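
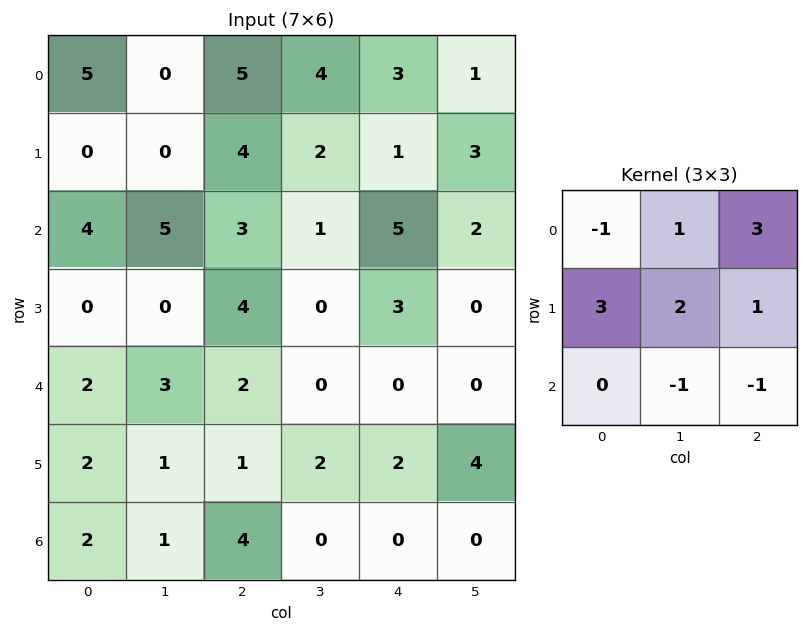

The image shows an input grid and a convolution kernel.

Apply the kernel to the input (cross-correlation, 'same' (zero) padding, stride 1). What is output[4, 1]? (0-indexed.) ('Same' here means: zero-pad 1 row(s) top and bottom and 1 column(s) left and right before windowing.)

The receptive field on the zero-padded input at this output position is [0 0 4 / 2 3 2 / 2 1 1]. Elementwise product with the kernel and sum: 0·-1 + 0·1 + 4·3 + 2·3 + 3·2 + 2·1 + 1·-1 + 1·-1.

24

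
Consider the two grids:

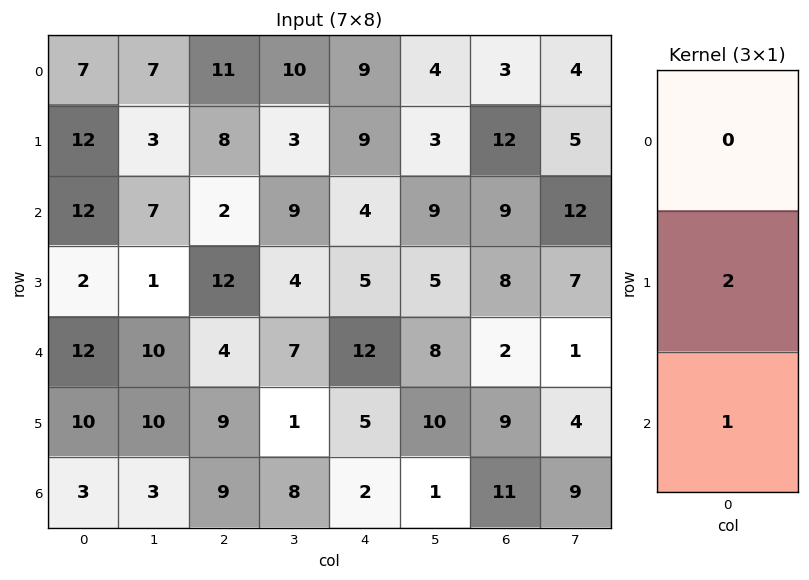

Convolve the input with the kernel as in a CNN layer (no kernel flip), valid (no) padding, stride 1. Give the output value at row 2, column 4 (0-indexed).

The receptive field on the input at this output position is [4 / 5 / 12]. Elementwise product with the kernel and sum: 5·2 + 12·1.

22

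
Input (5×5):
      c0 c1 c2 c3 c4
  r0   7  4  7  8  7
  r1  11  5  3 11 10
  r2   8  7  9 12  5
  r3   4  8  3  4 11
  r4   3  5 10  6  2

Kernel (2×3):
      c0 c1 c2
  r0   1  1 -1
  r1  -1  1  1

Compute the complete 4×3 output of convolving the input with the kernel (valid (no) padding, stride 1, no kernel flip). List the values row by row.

Output[0,0]: The receptive field on the input at this output position is [7 4 7 / 11 5 3]. Elementwise product with the kernel and sum: 7·1 + 4·1 + 7·-1 + 11·-1 + 5·1 + 3·1.
Output[0,1]: The receptive field on the input at this output position is [4 7 8 / 5 3 11]. Elementwise product with the kernel and sum: 4·1 + 7·1 + 8·-1 + 5·-1 + 3·1 + 11·1.

1 12 26
21 11 12
13 3 28
21 18 -6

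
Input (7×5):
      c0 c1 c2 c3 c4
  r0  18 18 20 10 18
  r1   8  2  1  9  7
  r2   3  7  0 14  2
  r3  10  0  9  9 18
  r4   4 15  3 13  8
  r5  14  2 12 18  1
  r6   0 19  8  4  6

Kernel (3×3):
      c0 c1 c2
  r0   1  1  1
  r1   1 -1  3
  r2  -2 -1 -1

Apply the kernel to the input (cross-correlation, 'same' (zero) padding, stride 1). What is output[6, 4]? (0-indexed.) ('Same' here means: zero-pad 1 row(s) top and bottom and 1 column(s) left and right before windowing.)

17

The receptive field on the zero-padded input at this output position is [18 1 0 / 4 6 0 / 0 0 0]. Elementwise product with the kernel and sum: 18·1 + 1·1 + 0·1 + 4·1 + 6·-1 + 0·3 + 0·-2 + 0·-1 + 0·-1.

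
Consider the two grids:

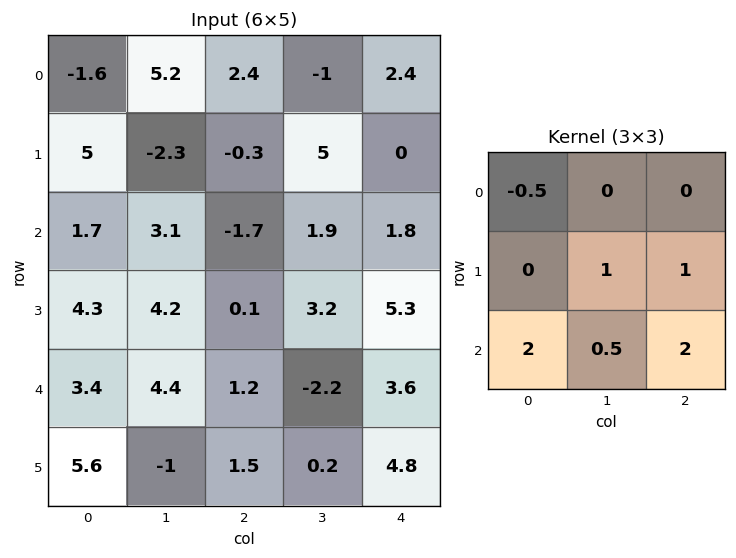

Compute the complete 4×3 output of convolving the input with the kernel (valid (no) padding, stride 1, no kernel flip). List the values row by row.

Output[0,0]: The receptive field on the input at this output position is [-1.6 5.2 2.4 / 5 -2.3 -0.3 / 1.7 3.1 -1.7]. Elementwise product with the kernel and sum: -1.6·-0.5 + -2.3·1 + -0.3·1 + 1.7·2 + 3.1·0.5 + -1.7·2.
Output[0,1]: The receptive field on the input at this output position is [5.2 2.4 -1 / -2.3 -0.3 5 / 3.1 -1.7 1.9]. Elementwise product with the kernel and sum: 5.2·-0.5 + -0.3·1 + 5·1 + 3.1·2 + -1.7·0.5 + 1.9·2.

-0.25 11.25 4.95
9.8 16.2 16.25
14.85 6.75 17.85
17.15 -3.95 14.05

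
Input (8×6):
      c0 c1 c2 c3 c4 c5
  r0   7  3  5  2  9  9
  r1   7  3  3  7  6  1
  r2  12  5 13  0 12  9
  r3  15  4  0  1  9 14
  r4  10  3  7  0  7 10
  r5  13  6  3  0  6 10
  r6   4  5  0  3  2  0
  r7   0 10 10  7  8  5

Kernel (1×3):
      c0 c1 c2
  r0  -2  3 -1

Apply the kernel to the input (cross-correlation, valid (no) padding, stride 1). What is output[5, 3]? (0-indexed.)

8

The receptive field on the input at this output position is [0 6 10]. Elementwise product with the kernel and sum: 0·-2 + 6·3 + 10·-1.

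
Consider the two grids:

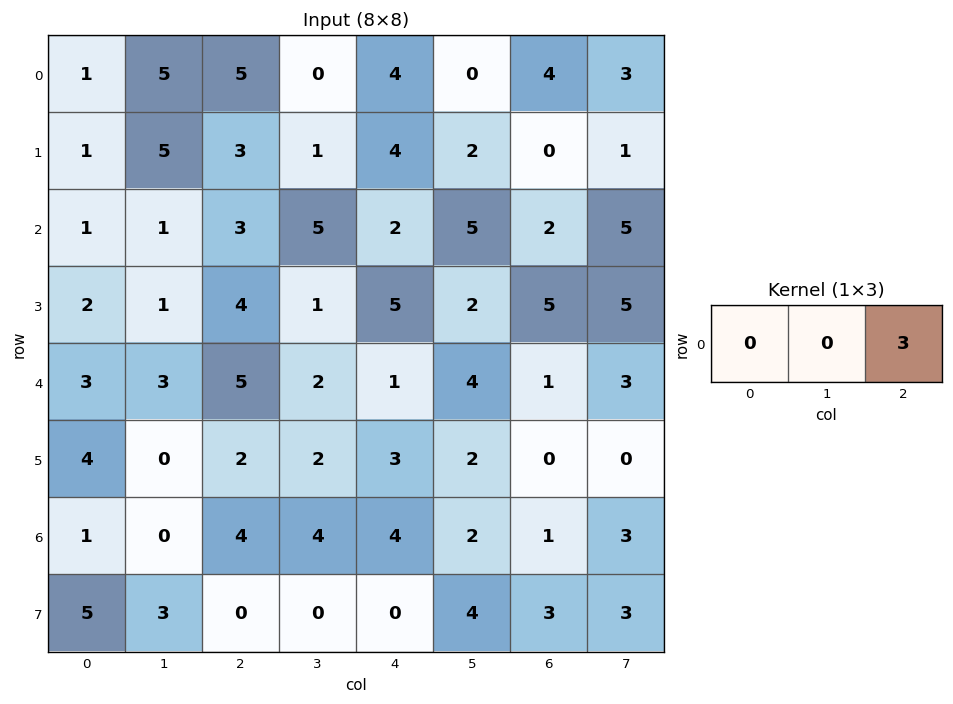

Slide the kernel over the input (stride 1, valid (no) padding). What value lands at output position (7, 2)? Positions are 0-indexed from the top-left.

0

The receptive field on the input at this output position is [0 0 0]. Elementwise product with the kernel and sum: 0·3.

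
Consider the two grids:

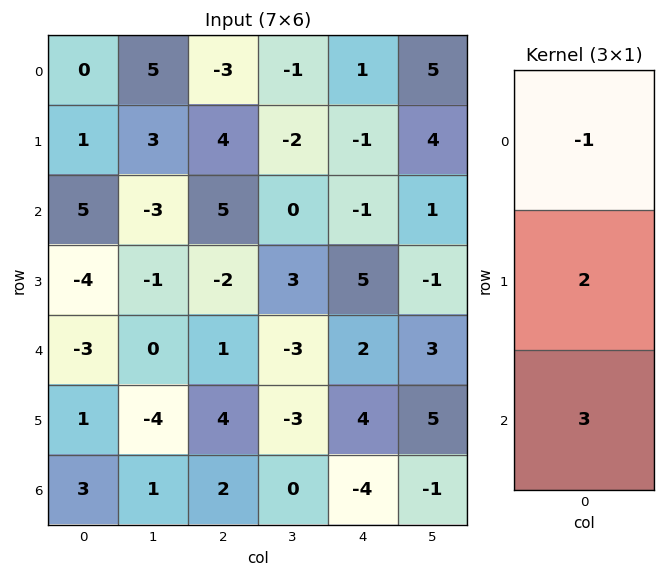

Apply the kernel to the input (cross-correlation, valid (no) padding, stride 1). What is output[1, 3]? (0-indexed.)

The receptive field on the input at this output position is [-2 / 0 / 3]. Elementwise product with the kernel and sum: -2·-1 + 0·2 + 3·3.

11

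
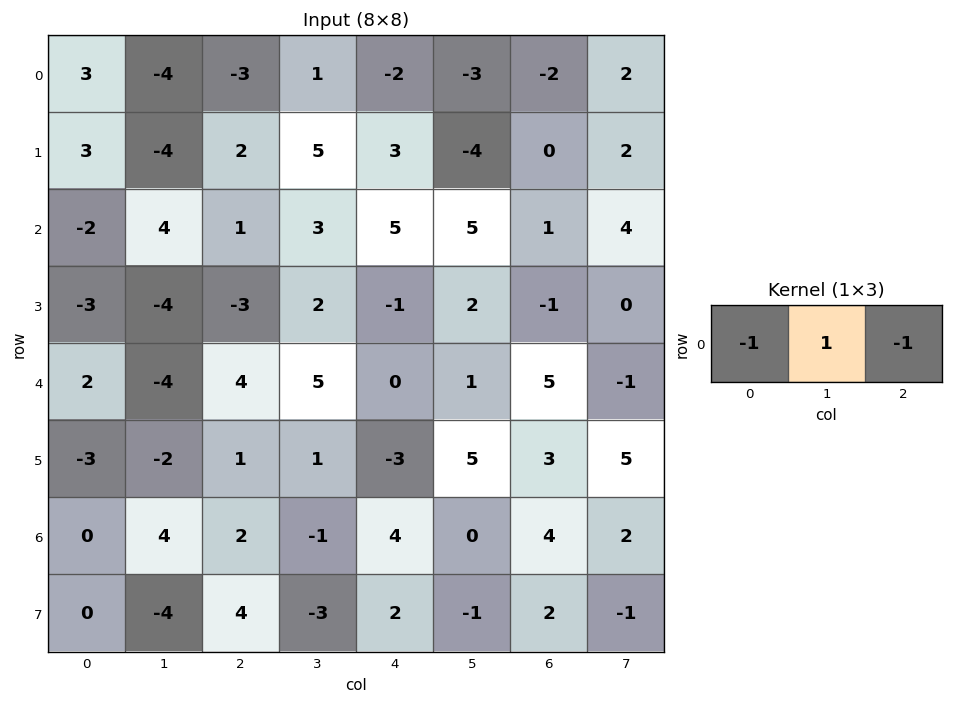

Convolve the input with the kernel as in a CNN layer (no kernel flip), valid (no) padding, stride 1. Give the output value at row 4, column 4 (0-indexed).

The receptive field on the input at this output position is [0 1 5]. Elementwise product with the kernel and sum: 0·-1 + 1·1 + 5·-1.

-4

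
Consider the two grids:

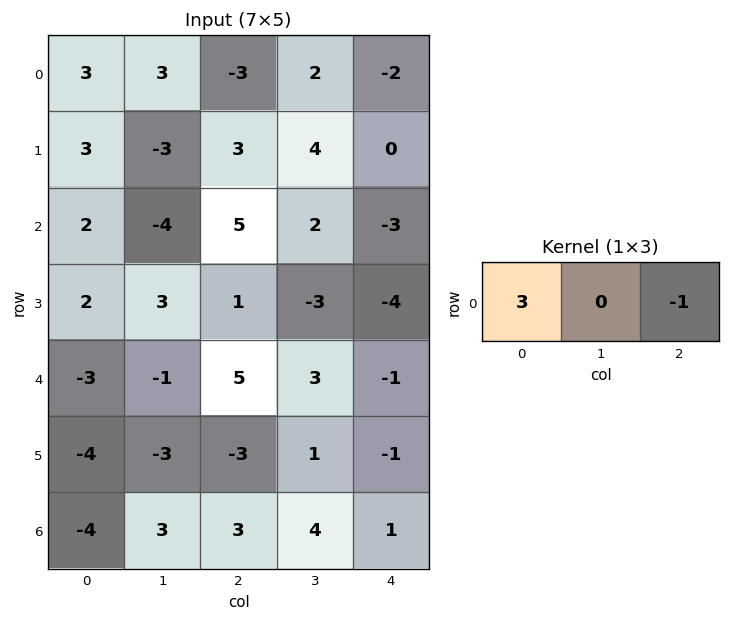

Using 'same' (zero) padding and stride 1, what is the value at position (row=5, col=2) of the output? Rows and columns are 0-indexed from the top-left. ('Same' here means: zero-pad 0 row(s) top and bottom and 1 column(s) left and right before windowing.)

The receptive field on the zero-padded input at this output position is [-3 -3 1]. Elementwise product with the kernel and sum: -3·3 + 1·-1.

-10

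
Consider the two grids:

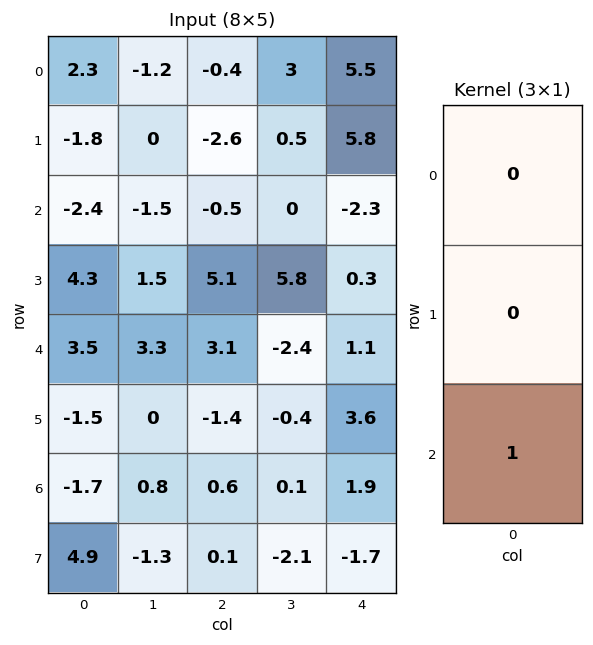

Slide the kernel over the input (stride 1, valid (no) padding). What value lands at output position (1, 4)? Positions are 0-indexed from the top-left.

0.3

The receptive field on the input at this output position is [5.8 / -2.3 / 0.3]. Elementwise product with the kernel and sum: 0.3·1.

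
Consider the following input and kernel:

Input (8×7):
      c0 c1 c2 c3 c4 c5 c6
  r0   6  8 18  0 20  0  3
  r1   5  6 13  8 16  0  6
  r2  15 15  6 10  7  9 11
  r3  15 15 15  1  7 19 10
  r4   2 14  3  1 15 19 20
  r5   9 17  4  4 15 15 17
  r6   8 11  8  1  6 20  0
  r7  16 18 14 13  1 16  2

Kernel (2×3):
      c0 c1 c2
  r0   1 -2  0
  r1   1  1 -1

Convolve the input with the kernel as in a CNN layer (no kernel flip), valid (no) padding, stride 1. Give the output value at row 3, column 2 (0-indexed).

2

The receptive field on the input at this output position is [15 1 7 / 3 1 15]. Elementwise product with the kernel and sum: 15·1 + 1·-2 + 3·1 + 1·1 + 15·-1.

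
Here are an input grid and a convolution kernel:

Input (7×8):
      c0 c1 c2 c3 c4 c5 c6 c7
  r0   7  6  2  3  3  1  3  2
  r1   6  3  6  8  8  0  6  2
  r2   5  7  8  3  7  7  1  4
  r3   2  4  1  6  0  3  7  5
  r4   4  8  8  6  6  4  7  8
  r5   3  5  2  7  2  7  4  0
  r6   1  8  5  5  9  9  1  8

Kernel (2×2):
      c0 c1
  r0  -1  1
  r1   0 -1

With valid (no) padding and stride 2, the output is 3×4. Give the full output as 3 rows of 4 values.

-4 -7 -2 -3
-2 -11 -3 -2
-1 -9 -9 1

Output[0,0]: The receptive field on the input at this output position is [7 6 / 6 3]. Elementwise product with the kernel and sum: 7·-1 + 6·1 + 3·-1.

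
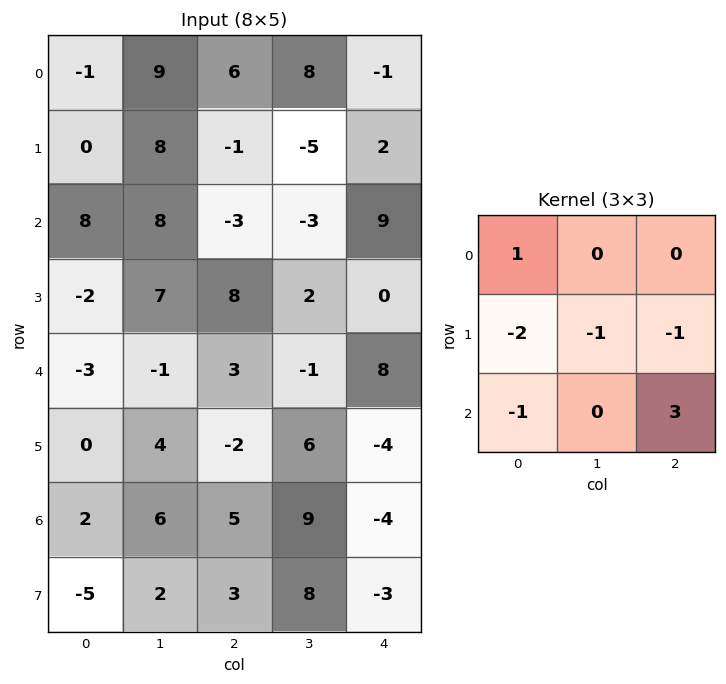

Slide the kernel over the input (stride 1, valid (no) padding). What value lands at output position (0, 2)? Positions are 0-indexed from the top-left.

41

The receptive field on the input at this output position is [6 8 -1 / -1 -5 2 / -3 -3 9]. Elementwise product with the kernel and sum: 6·1 + -1·-2 + -5·-1 + 2·-1 + -3·-1 + 9·3.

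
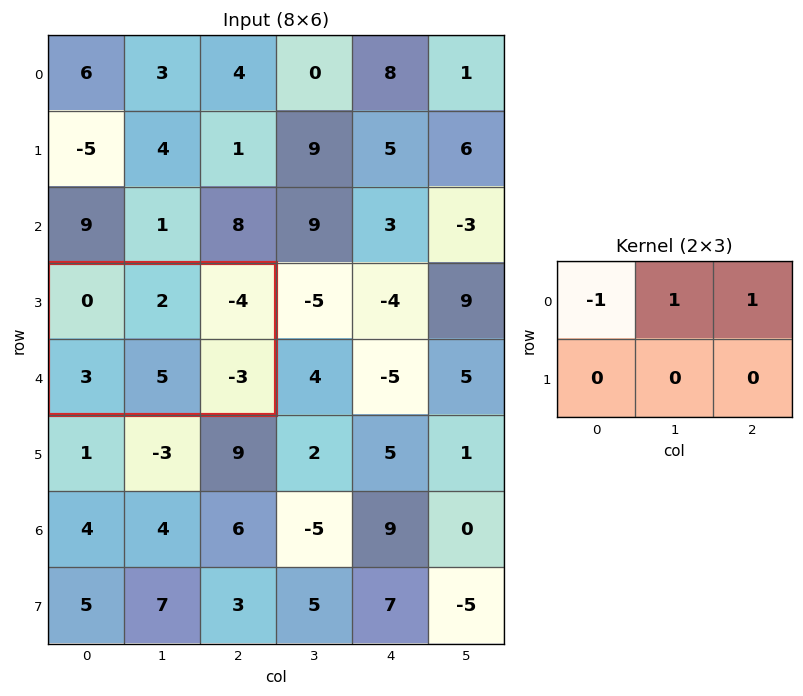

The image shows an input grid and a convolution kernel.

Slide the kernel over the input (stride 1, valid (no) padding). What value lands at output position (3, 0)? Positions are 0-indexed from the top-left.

The receptive field on the input at this output position is [0 2 -4 / 3 5 -3]. Elementwise product with the kernel and sum: 0·-1 + 2·1 + -4·1.

-2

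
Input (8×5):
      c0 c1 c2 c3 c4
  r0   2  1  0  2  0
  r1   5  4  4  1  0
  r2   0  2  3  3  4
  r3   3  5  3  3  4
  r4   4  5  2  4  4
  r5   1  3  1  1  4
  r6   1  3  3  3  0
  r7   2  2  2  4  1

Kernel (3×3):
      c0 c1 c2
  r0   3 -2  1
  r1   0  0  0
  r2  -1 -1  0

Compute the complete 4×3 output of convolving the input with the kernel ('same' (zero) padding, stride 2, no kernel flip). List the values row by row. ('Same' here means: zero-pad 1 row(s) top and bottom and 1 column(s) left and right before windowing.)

Output[0,0]: The receptive field on the zero-padded input at this output position is [0 0 0 / 0 2 1 / 0 5 4]. Elementwise product with the kernel and sum: 0·3 + 0·-2 + 0·1 + 0·-1 + 5·-1.
Output[0,1]: The receptive field on the zero-padded input at this output position is [0 0 0 / 1 0 2 / 4 4 1]. Elementwise product with the kernel and sum: 0·3 + 0·-2 + 0·1 + 4·-1 + 4·-1.

-5 -8 -1
-9 -3 -4
-2 8 -4
-1 4 -10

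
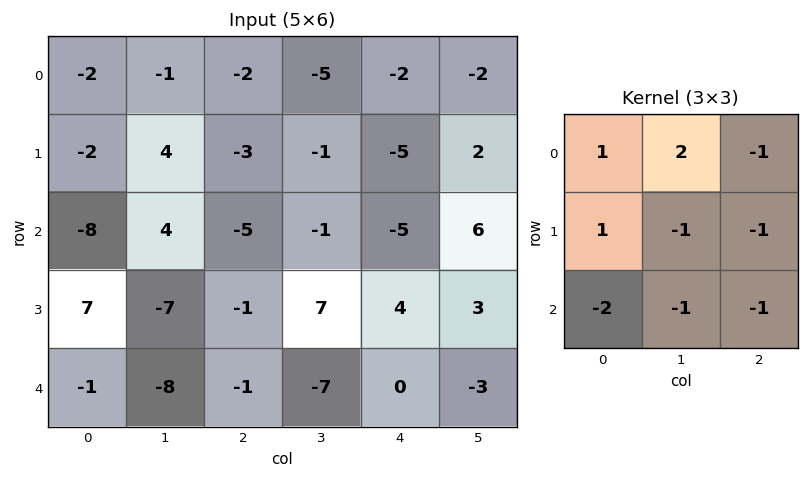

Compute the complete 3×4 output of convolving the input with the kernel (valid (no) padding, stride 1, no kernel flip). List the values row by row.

Output[0,0]: The receptive field on the input at this output position is [-2 -1 -2 / -2 4 -3 / -8 4 -5]. Elementwise product with the kernel and sum: -2·1 + -1·2 + -2·-1 + -2·1 + 4·-1 + -3·-1 + -8·-2 + 4·-1 + -5·-1.

12 6 9 -4
-4 17 -8 -36
31 6 -5 0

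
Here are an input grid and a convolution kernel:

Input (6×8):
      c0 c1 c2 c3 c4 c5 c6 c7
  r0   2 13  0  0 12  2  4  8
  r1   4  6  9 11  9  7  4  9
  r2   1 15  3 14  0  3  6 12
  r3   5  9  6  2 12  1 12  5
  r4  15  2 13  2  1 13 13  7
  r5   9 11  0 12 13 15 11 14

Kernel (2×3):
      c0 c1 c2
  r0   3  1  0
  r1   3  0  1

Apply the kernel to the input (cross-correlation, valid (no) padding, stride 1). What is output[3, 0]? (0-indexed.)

82

The receptive field on the input at this output position is [5 9 6 / 15 2 13]. Elementwise product with the kernel and sum: 5·3 + 9·1 + 15·3 + 13·1.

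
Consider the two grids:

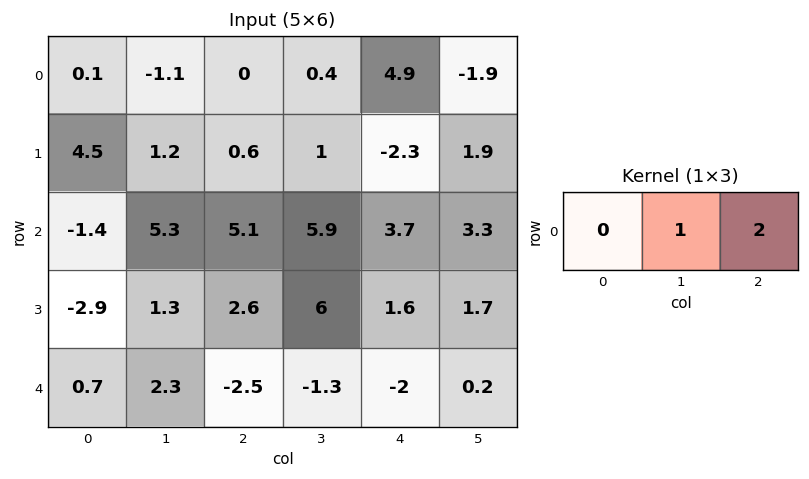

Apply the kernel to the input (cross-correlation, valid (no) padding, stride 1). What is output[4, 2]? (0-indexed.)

-5.3

The receptive field on the input at this output position is [-2.5 -1.3 -2]. Elementwise product with the kernel and sum: -1.3·1 + -2·2.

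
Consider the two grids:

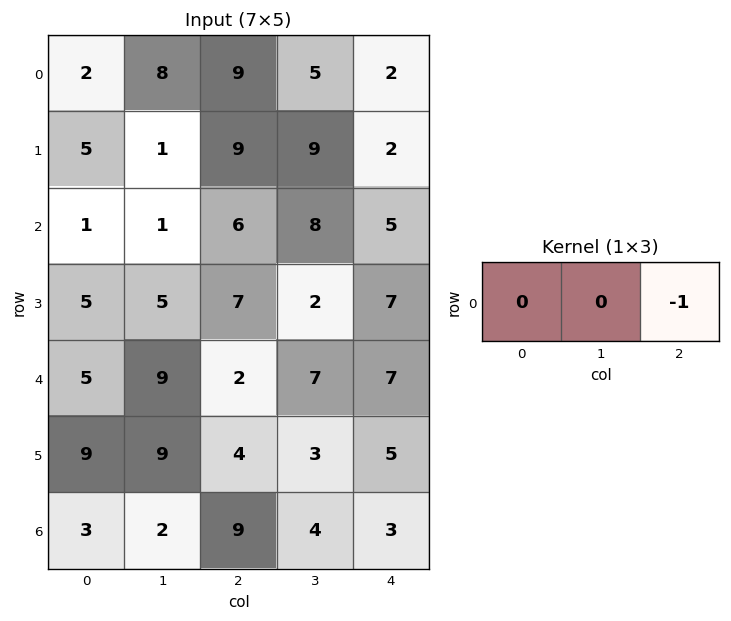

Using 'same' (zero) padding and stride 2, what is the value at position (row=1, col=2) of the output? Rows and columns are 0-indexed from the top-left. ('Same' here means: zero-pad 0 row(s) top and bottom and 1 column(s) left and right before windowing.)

The receptive field on the zero-padded input at this output position is [8 5 0]. Elementwise product with the kernel and sum: 0·-1.

0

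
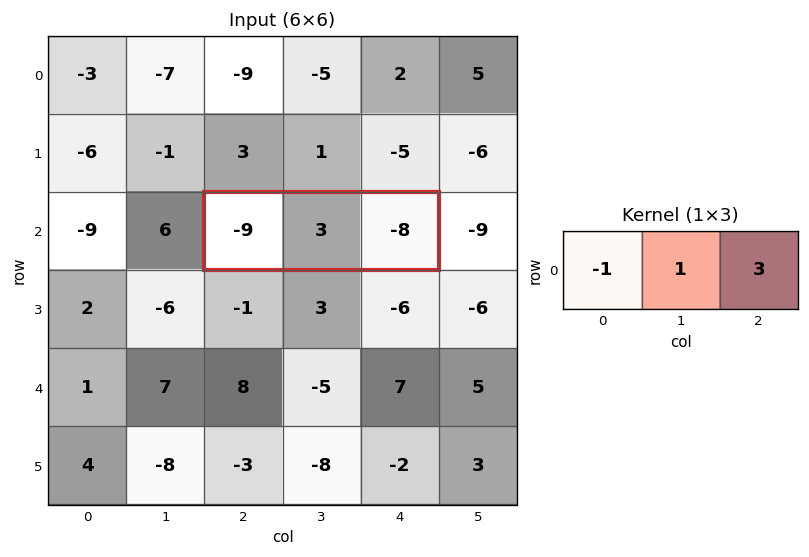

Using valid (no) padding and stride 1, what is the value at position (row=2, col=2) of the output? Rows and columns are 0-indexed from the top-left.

-12

The receptive field on the input at this output position is [-9 3 -8]. Elementwise product with the kernel and sum: -9·-1 + 3·1 + -8·3.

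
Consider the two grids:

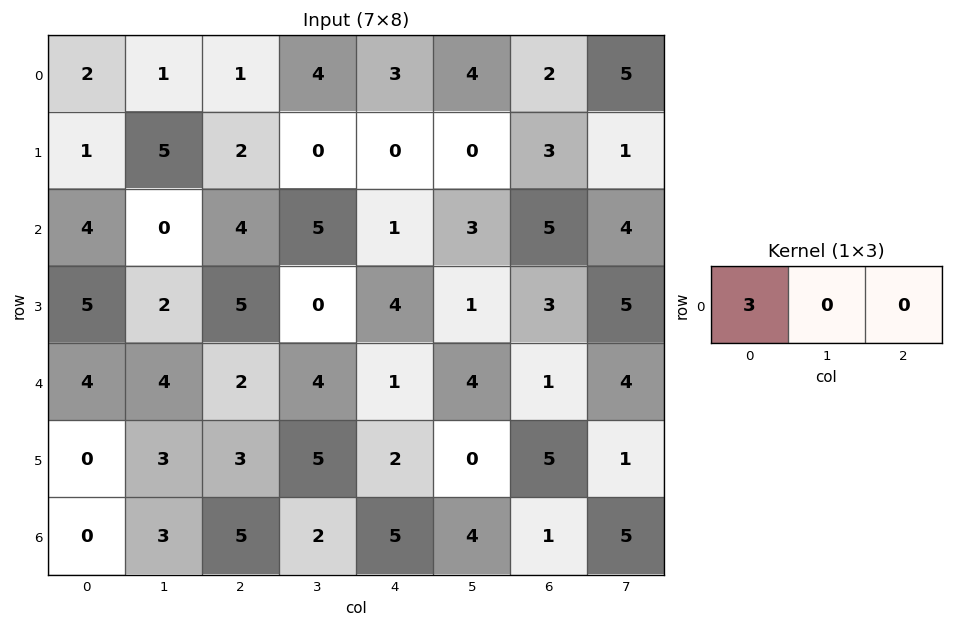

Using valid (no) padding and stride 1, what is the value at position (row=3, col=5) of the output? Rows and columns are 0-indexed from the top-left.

The receptive field on the input at this output position is [1 3 5]. Elementwise product with the kernel and sum: 1·3.

3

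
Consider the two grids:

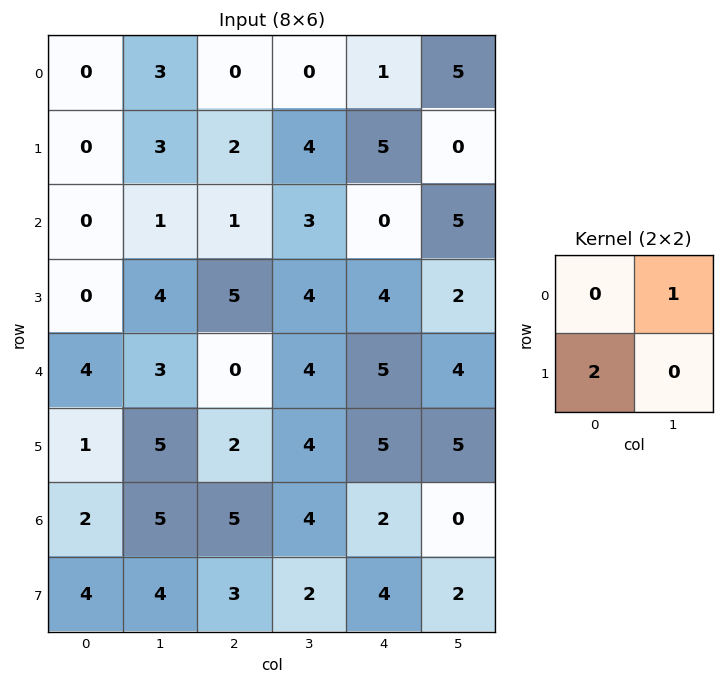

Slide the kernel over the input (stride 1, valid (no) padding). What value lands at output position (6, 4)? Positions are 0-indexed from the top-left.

The receptive field on the input at this output position is [2 0 / 4 2]. Elementwise product with the kernel and sum: 0·1 + 4·2.

8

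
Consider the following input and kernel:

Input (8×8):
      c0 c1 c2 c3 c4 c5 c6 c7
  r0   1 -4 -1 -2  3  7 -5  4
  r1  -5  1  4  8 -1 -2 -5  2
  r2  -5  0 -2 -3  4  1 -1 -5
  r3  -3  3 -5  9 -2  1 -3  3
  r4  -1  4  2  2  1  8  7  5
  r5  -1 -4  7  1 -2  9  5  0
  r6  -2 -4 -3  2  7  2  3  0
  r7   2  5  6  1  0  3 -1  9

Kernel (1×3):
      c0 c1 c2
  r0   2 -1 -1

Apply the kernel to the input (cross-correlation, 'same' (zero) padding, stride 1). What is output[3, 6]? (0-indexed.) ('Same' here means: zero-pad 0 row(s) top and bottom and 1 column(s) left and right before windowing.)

2

The receptive field on the zero-padded input at this output position is [1 -3 3]. Elementwise product with the kernel and sum: 1·2 + -3·-1 + 3·-1.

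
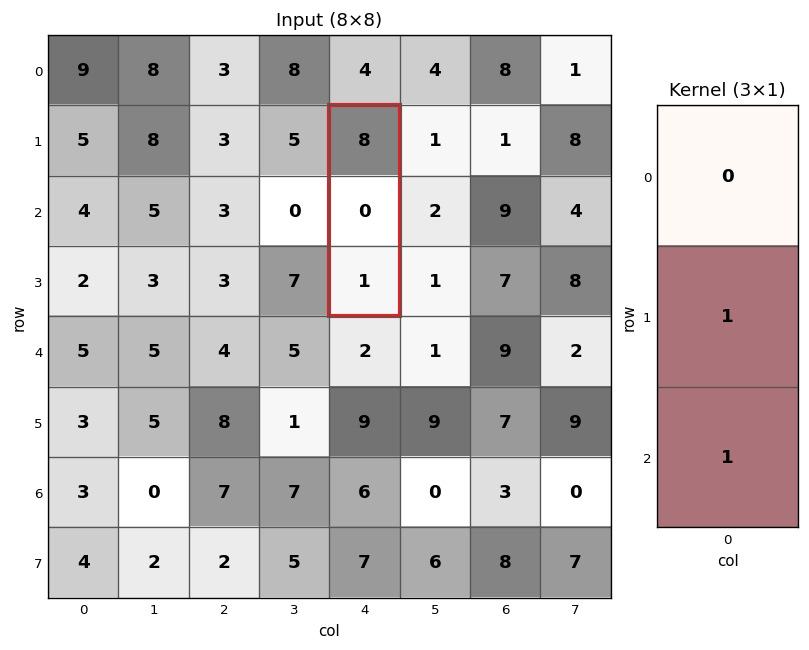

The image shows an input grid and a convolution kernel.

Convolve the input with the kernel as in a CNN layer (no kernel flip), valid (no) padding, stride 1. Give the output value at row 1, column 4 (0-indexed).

The receptive field on the input at this output position is [8 / 0 / 1]. Elementwise product with the kernel and sum: 0·1 + 1·1.

1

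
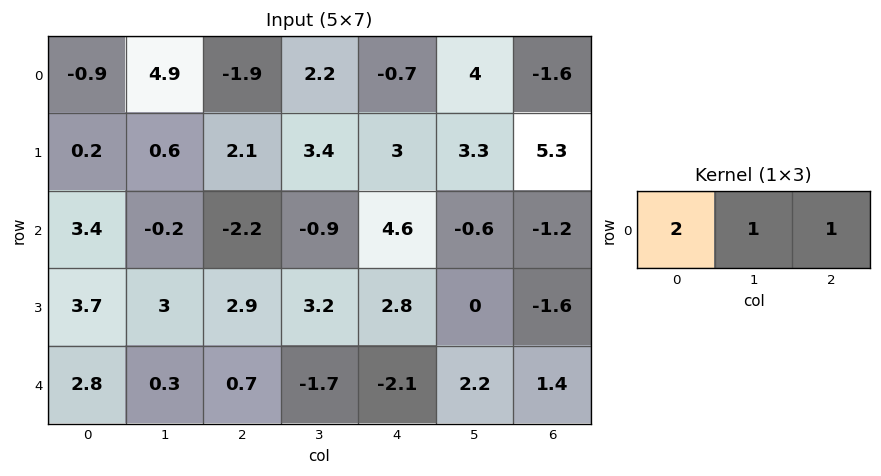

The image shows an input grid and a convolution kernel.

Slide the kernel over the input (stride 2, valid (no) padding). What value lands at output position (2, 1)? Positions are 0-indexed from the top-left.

The receptive field on the input at this output position is [0.7 -1.7 -2.1]. Elementwise product with the kernel and sum: 0.7·2 + -1.7·1 + -2.1·1.

-2.4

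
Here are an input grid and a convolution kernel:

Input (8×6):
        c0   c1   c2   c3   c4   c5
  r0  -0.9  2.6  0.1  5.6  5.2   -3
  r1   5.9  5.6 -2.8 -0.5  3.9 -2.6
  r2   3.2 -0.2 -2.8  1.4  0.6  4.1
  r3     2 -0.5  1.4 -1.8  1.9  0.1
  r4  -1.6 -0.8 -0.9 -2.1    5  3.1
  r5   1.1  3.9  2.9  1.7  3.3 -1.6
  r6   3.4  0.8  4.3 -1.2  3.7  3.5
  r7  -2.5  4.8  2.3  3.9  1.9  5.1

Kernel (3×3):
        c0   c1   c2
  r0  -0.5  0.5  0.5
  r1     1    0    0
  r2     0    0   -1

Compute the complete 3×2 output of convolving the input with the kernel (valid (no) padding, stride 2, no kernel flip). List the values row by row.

Output[0,0]: The receptive field on the input at this output position is [-0.9 2.6 0.1 / 5.9 5.6 -2.8 / 3.2 -0.2 -2.8]. Elementwise product with the kernel and sum: -0.9·-0.5 + 2.6·0.5 + 0.1·0.5 + 5.9·1 + -2.8·-1.
Output[0,1]: The receptive field on the input at this output position is [0.1 5.6 5.2 / -2.8 -0.5 3.9 / -2.8 1.4 0.6]. Elementwise product with the kernel and sum: 0.1·-0.5 + 5.6·0.5 + 5.2·0.5 + -2.8·1 + 0.6·-1.

10.5 1.95
-0.2 -1.2
-3.25 1.1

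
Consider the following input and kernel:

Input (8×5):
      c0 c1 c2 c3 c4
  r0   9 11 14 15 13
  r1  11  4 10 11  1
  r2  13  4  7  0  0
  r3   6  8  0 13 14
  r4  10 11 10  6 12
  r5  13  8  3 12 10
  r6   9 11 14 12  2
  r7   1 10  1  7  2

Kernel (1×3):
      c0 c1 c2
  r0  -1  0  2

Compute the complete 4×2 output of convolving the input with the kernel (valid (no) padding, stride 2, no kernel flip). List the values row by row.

19 12
1 -7
10 14
19 -10

Output[0,0]: The receptive field on the input at this output position is [9 11 14]. Elementwise product with the kernel and sum: 9·-1 + 14·2.
Output[0,1]: The receptive field on the input at this output position is [14 15 13]. Elementwise product with the kernel and sum: 14·-1 + 13·2.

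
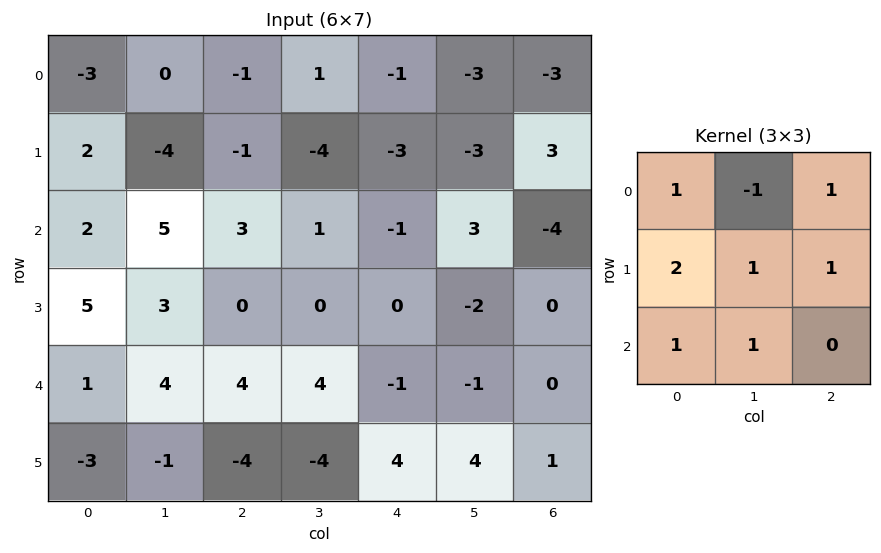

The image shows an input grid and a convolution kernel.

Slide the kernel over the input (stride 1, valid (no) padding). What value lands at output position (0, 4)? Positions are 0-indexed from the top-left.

The receptive field on the input at this output position is [-1 -3 -3 / -3 -3 3 / -1 3 -4]. Elementwise product with the kernel and sum: -1·1 + -3·-1 + -3·1 + -3·2 + -3·1 + 3·1 + -1·1 + 3·1.

-5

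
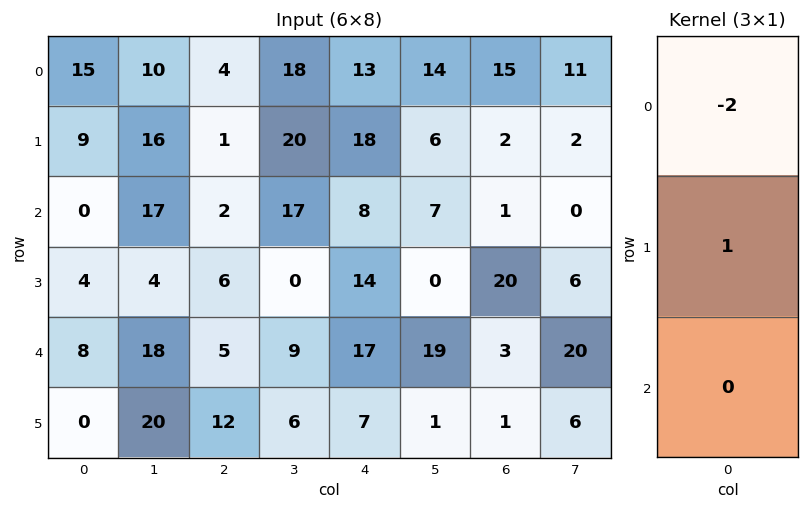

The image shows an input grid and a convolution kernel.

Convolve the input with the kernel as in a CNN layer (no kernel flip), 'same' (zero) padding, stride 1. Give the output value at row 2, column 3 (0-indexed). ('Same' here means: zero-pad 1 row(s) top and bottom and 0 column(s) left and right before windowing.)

-23

The receptive field on the zero-padded input at this output position is [20 / 17 / 0]. Elementwise product with the kernel and sum: 20·-2 + 17·1.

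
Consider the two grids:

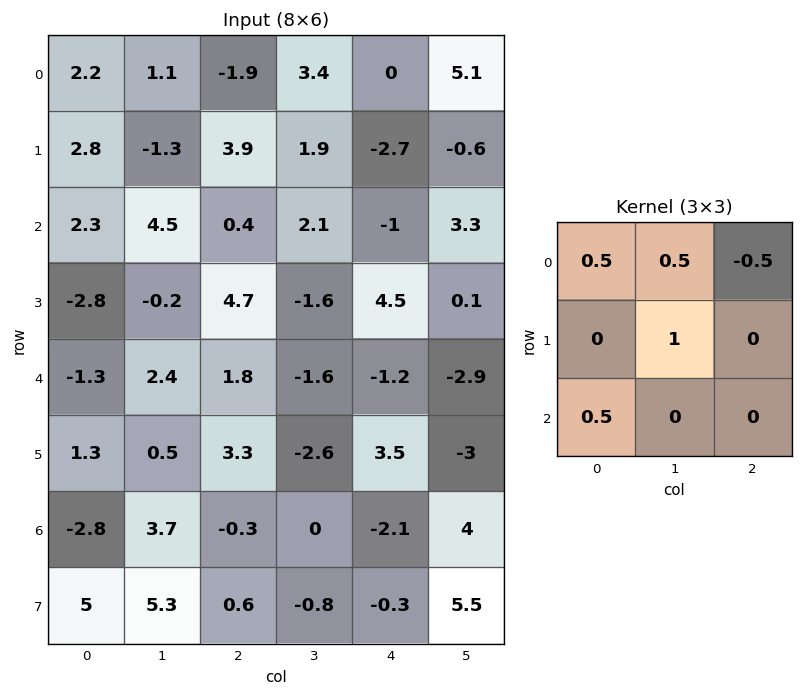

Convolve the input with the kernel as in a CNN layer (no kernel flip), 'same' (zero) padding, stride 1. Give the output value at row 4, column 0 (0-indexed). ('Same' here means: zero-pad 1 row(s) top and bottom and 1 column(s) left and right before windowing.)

The receptive field on the zero-padded input at this output position is [0 -2.8 -0.2 / 0 -1.3 2.4 / 0 1.3 0.5]. Elementwise product with the kernel and sum: 0·0.5 + -2.8·0.5 + -0.2·-0.5 + -1.3·1 + 0·0.5.

-2.6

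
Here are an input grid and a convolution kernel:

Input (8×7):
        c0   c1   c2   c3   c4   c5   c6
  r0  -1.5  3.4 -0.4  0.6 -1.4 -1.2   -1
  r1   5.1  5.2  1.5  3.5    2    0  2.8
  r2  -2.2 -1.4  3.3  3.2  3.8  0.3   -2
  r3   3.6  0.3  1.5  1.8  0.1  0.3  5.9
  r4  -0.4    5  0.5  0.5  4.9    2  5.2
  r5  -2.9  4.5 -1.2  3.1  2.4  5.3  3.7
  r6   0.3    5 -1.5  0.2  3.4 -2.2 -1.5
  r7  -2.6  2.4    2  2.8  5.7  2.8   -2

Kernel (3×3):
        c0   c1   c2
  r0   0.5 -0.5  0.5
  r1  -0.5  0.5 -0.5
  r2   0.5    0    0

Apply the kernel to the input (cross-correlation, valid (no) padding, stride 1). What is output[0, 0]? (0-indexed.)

The receptive field on the input at this output position is [-1.5 3.4 -0.4 / 5.1 5.2 1.5 / -2.2 -1.4 3.3]. Elementwise product with the kernel and sum: -1.5·0.5 + 3.4·-0.5 + -0.4·0.5 + 5.1·-0.5 + 5.2·0.5 + 1.5·-0.5 + -2.2·0.5.

-4.45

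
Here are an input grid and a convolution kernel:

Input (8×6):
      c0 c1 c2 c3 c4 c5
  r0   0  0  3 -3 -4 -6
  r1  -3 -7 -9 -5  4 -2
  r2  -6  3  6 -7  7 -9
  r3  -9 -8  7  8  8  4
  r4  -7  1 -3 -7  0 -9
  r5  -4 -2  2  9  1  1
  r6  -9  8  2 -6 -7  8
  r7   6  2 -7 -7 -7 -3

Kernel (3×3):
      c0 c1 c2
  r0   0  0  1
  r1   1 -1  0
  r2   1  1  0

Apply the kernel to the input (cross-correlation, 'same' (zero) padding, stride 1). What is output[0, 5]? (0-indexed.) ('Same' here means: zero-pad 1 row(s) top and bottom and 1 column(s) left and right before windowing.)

4

The receptive field on the zero-padded input at this output position is [0 0 0 / -4 -6 0 / 4 -2 0]. Elementwise product with the kernel and sum: 0·1 + -4·1 + -6·-1 + 4·1 + -2·1.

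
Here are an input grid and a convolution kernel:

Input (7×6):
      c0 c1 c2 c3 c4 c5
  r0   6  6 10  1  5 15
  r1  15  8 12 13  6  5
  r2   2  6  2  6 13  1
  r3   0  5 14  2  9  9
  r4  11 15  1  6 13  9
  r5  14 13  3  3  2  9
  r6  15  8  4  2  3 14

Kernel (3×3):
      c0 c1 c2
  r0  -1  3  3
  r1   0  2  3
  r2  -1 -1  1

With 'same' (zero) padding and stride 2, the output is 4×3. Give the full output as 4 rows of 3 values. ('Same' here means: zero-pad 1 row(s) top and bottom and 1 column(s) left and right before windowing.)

Output[0,0]: The receptive field on the zero-padded input at this output position is [0 0 0 / 0 6 6 / 0 15 8]. Elementwise product with the kernel and sum: 0·-1 + 0·3 + 0·3 + 6·2 + 6·3 + 0·-1 + 15·-1 + 8·1.

23 16 41
96 72 47
81 50 109
135 19 78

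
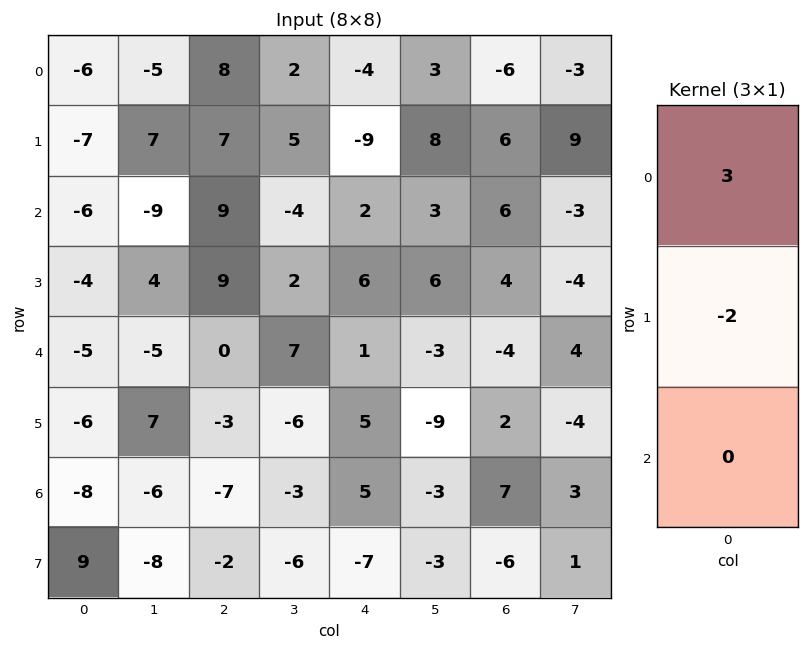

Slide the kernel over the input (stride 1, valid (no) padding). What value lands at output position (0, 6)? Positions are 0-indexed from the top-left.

The receptive field on the input at this output position is [-6 / 6 / 6]. Elementwise product with the kernel and sum: -6·3 + 6·-2.

-30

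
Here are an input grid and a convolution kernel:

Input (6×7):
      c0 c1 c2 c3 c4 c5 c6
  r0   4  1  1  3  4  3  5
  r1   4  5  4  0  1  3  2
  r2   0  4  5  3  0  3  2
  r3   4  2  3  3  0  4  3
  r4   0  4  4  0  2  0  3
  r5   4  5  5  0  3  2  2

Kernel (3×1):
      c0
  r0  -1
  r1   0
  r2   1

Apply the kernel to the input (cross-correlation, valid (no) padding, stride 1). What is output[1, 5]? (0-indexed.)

1

The receptive field on the input at this output position is [3 / 3 / 4]. Elementwise product with the kernel and sum: 3·-1 + 4·1.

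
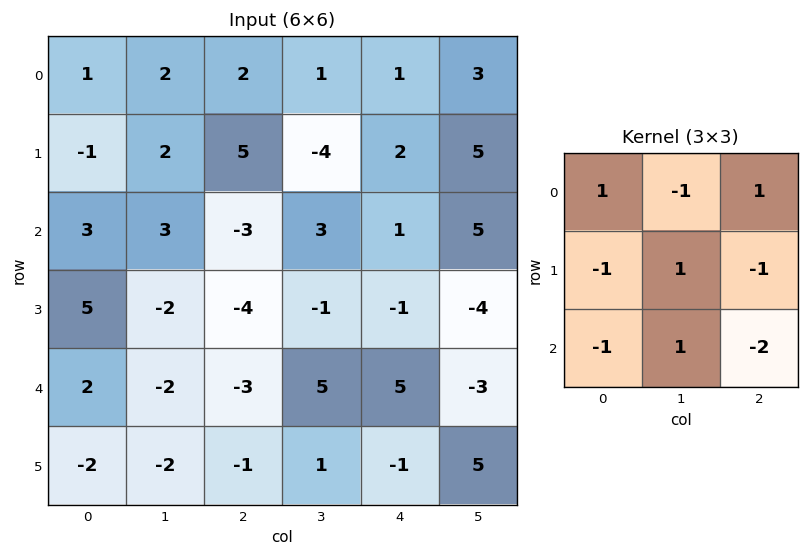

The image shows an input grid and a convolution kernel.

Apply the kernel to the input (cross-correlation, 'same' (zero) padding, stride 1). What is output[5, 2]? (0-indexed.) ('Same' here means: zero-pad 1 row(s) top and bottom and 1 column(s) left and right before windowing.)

6

The receptive field on the zero-padded input at this output position is [-2 -3 5 / -2 -1 1 / 0 0 0]. Elementwise product with the kernel and sum: -2·1 + -3·-1 + 5·1 + -2·-1 + -1·1 + 1·-1 + 0·-1 + 0·1 + 0·-2.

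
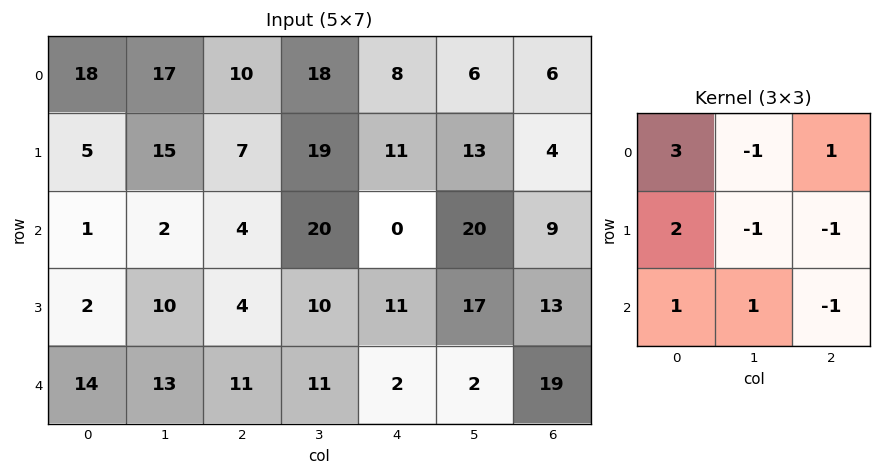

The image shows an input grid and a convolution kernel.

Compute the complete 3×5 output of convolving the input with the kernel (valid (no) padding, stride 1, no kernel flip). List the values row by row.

34 49 28 66 40
11 41 4 83 10
11 41 -1 83 -34

Output[0,0]: The receptive field on the input at this output position is [18 17 10 / 5 15 7 / 1 2 4]. Elementwise product with the kernel and sum: 18·3 + 17·-1 + 10·1 + 5·2 + 15·-1 + 7·-1 + 1·1 + 2·1 + 4·-1.
Output[0,1]: The receptive field on the input at this output position is [17 10 18 / 15 7 19 / 2 4 20]. Elementwise product with the kernel and sum: 17·3 + 10·-1 + 18·1 + 15·2 + 7·-1 + 19·-1 + 2·1 + 4·1 + 20·-1.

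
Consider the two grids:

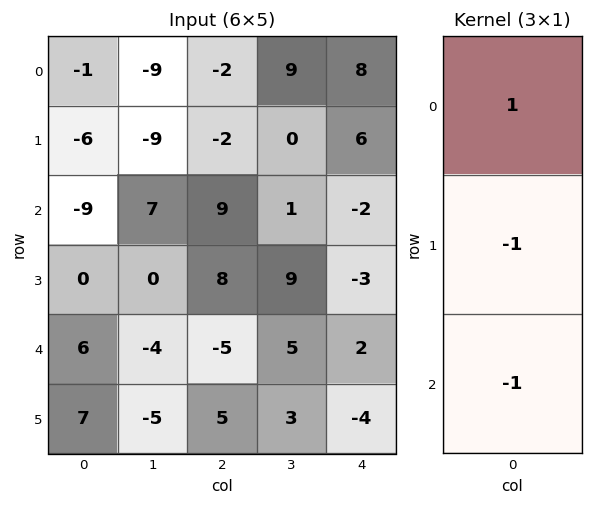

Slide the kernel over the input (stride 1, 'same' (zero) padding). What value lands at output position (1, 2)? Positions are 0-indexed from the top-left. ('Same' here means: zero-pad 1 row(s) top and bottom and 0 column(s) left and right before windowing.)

The receptive field on the zero-padded input at this output position is [-2 / -2 / 9]. Elementwise product with the kernel and sum: -2·1 + -2·-1 + 9·-1.

-9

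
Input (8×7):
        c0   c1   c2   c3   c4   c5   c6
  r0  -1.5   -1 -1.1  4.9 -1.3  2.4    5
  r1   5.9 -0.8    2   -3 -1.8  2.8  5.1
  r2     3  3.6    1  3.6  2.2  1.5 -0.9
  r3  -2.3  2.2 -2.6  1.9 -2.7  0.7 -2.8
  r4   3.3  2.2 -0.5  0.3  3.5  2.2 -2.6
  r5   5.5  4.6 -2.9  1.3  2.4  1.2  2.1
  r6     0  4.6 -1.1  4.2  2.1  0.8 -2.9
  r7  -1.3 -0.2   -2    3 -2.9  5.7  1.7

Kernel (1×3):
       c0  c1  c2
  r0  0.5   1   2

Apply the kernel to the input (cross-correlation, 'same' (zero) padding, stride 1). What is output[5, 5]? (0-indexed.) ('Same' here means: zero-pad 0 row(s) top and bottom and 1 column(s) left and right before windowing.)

6.6

The receptive field on the zero-padded input at this output position is [2.4 1.2 2.1]. Elementwise product with the kernel and sum: 2.4·0.5 + 1.2·1 + 2.1·2.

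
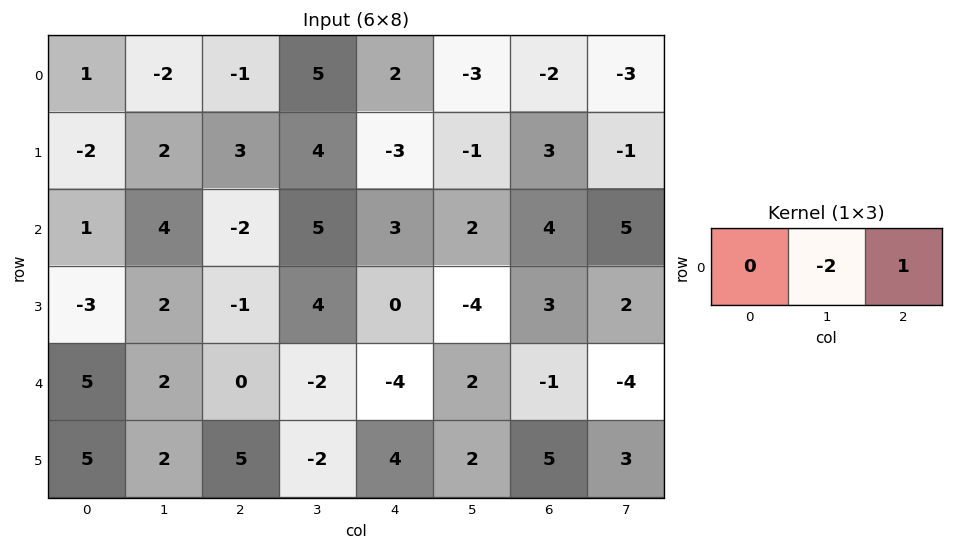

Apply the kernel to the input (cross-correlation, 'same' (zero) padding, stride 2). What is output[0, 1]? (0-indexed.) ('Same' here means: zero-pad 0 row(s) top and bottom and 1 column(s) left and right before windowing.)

7

The receptive field on the zero-padded input at this output position is [-2 -1 5]. Elementwise product with the kernel and sum: -1·-2 + 5·1.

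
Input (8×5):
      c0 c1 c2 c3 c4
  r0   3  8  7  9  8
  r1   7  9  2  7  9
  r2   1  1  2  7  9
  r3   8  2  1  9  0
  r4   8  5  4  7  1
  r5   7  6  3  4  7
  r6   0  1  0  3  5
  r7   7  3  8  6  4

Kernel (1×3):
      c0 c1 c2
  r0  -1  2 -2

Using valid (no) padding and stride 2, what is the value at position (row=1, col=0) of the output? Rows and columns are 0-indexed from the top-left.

The receptive field on the input at this output position is [1 1 2]. Elementwise product with the kernel and sum: 1·-1 + 1·2 + 2·-2.

-3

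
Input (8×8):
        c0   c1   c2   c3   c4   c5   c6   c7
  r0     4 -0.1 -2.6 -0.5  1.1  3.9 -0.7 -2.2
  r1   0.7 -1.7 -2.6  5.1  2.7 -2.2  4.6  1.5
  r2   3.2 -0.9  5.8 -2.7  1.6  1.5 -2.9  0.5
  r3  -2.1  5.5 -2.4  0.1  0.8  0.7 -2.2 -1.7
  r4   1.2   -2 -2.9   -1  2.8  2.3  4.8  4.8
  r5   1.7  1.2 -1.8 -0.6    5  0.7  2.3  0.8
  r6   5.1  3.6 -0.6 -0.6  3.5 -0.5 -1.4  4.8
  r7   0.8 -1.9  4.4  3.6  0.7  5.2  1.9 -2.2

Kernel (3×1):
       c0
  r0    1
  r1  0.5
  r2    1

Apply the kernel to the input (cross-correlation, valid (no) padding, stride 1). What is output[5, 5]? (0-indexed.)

5.65

The receptive field on the input at this output position is [0.7 / -0.5 / 5.2]. Elementwise product with the kernel and sum: 0.7·1 + -0.5·0.5 + 5.2·1.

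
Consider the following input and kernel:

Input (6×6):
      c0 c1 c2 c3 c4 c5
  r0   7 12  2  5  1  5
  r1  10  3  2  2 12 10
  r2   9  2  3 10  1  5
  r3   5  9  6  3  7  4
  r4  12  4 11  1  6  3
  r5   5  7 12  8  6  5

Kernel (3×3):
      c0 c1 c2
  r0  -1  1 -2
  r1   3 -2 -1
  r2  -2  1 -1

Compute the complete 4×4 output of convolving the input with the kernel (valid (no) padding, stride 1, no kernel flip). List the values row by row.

4 -28 -6 -66
2 -30 -52 10
-53 -5 -17 -27
-6 -30 -14 -31

Output[0,0]: The receptive field on the input at this output position is [7 12 2 / 10 3 2 / 9 2 3]. Elementwise product with the kernel and sum: 7·-1 + 12·1 + 2·-2 + 10·3 + 3·-2 + 2·-1 + 9·-2 + 2·1 + 3·-1.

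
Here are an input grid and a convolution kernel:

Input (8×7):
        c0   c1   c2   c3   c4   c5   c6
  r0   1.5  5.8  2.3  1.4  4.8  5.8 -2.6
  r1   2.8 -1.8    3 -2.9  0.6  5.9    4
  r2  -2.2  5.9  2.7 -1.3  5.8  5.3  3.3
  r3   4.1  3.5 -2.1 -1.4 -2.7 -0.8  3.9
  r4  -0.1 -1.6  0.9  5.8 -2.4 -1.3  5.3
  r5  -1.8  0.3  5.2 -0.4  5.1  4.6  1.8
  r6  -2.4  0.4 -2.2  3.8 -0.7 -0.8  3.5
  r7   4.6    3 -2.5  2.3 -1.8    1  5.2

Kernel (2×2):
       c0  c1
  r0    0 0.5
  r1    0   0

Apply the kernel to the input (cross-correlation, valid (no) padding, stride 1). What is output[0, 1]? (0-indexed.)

1.15

The receptive field on the input at this output position is [5.8 2.3 / -1.8 3]. Elementwise product with the kernel and sum: 2.3·0.5.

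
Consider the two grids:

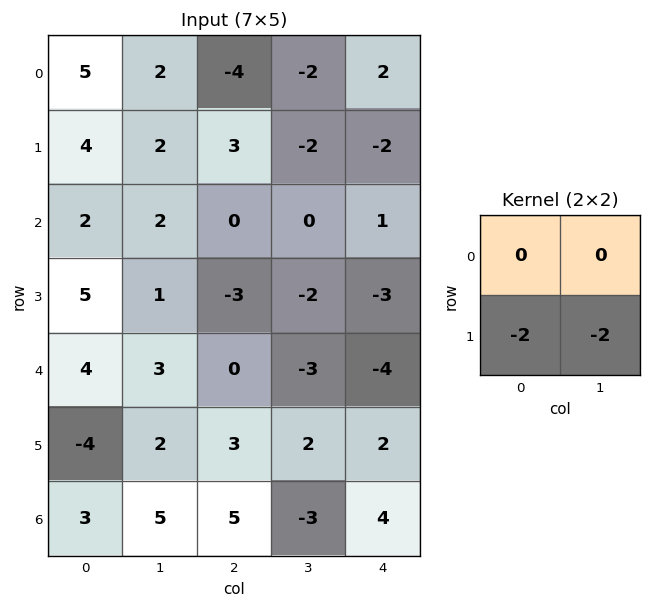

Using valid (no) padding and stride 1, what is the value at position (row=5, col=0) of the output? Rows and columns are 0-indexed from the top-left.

The receptive field on the input at this output position is [-4 2 / 3 5]. Elementwise product with the kernel and sum: 3·-2 + 5·-2.

-16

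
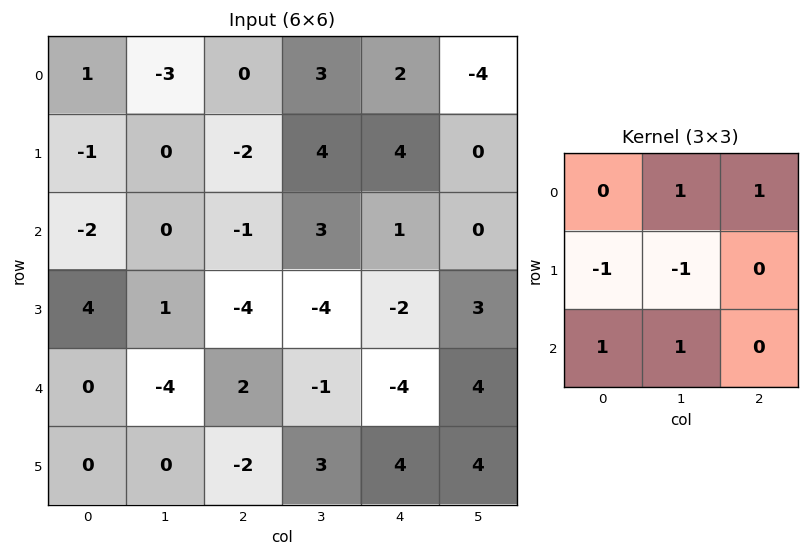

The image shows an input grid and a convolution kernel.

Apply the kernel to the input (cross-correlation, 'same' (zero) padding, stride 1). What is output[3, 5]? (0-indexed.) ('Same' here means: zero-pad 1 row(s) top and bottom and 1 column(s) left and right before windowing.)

The receptive field on the zero-padded input at this output position is [1 0 0 / -2 3 0 / -4 4 0]. Elementwise product with the kernel and sum: 0·1 + 0·1 + -2·-1 + 3·-1 + -4·1 + 4·1.

-1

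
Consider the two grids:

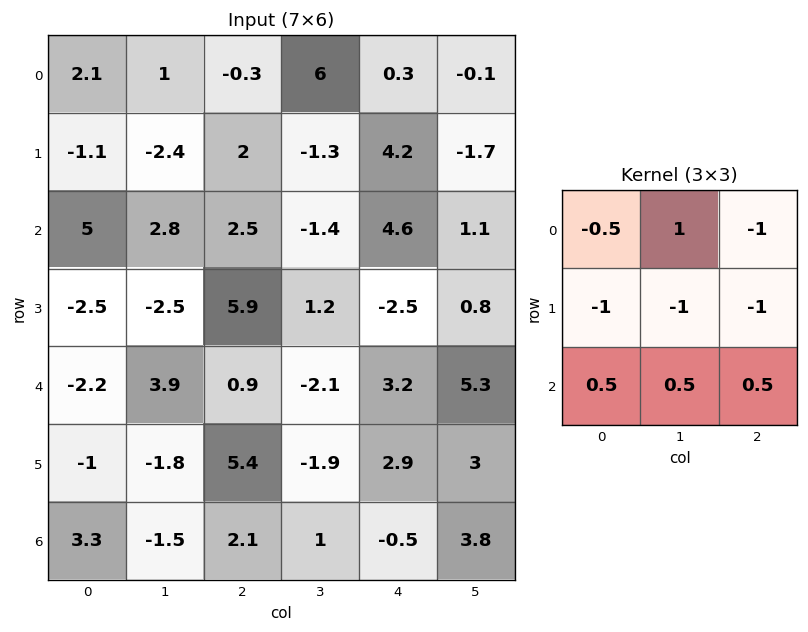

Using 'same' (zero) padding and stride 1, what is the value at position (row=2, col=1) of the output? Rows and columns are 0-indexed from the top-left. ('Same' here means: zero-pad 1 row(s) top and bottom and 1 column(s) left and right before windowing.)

-13.7

The receptive field on the zero-padded input at this output position is [-1.1 -2.4 2 / 5 2.8 2.5 / -2.5 -2.5 5.9]. Elementwise product with the kernel and sum: -1.1·-0.5 + -2.4·1 + 2·-1 + 5·-1 + 2.8·-1 + 2.5·-1 + -2.5·0.5 + -2.5·0.5 + 5.9·0.5.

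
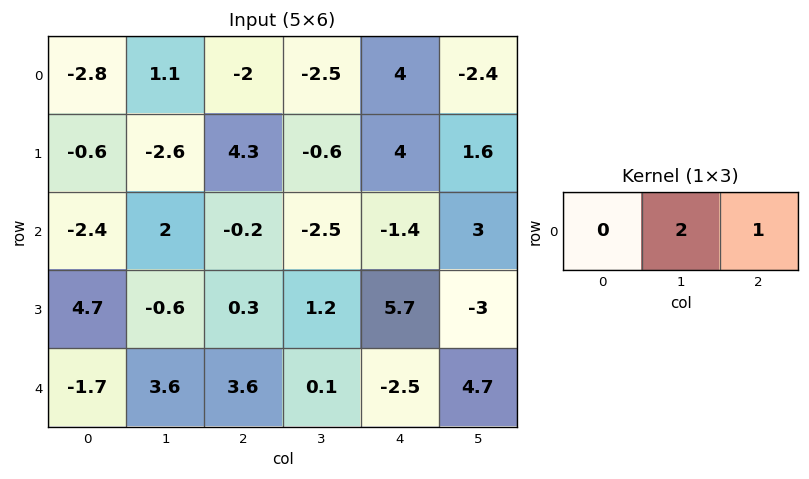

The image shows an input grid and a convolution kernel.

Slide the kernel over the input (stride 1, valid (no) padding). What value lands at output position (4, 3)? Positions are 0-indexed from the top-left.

The receptive field on the input at this output position is [0.1 -2.5 4.7]. Elementwise product with the kernel and sum: -2.5·2 + 4.7·1.

-0.3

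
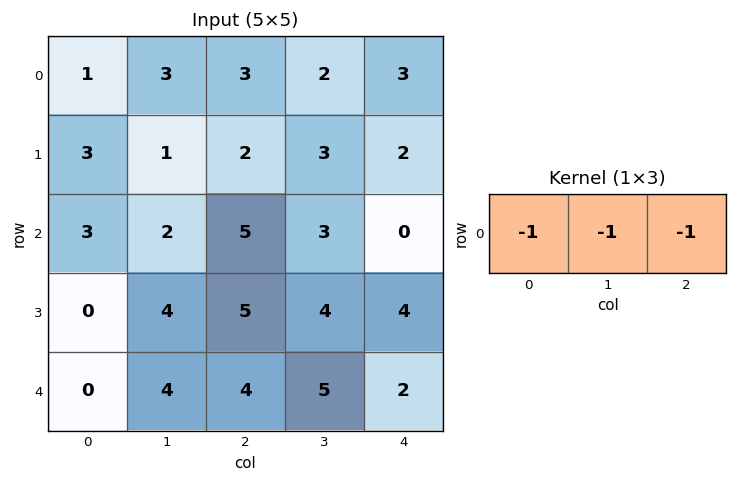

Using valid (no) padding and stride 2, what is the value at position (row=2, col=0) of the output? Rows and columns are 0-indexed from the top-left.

-8

The receptive field on the input at this output position is [0 4 4]. Elementwise product with the kernel and sum: 0·-1 + 4·-1 + 4·-1.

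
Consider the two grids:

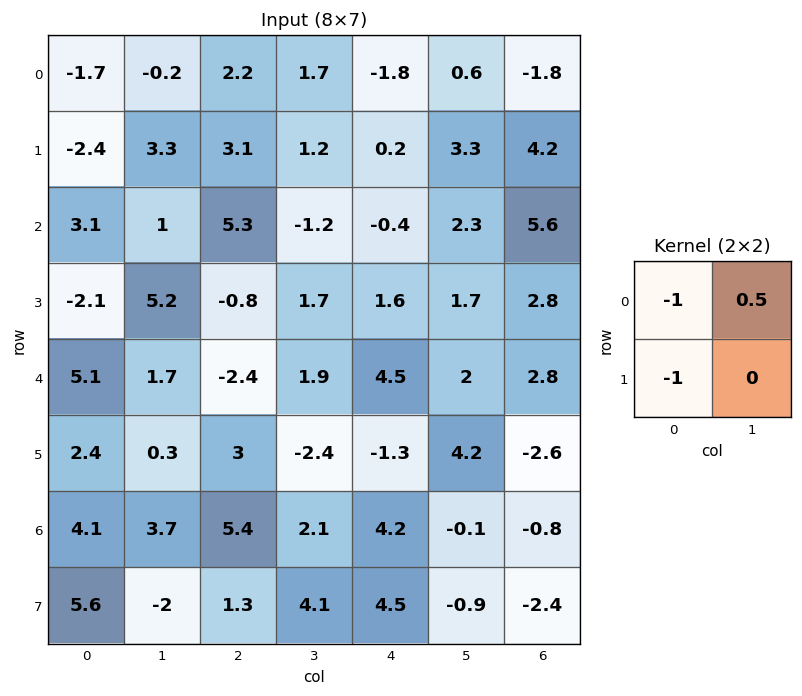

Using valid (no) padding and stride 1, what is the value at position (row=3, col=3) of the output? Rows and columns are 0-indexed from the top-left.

-2.8

The receptive field on the input at this output position is [1.7 1.6 / 1.9 4.5]. Elementwise product with the kernel and sum: 1.7·-1 + 1.6·0.5 + 1.9·-1.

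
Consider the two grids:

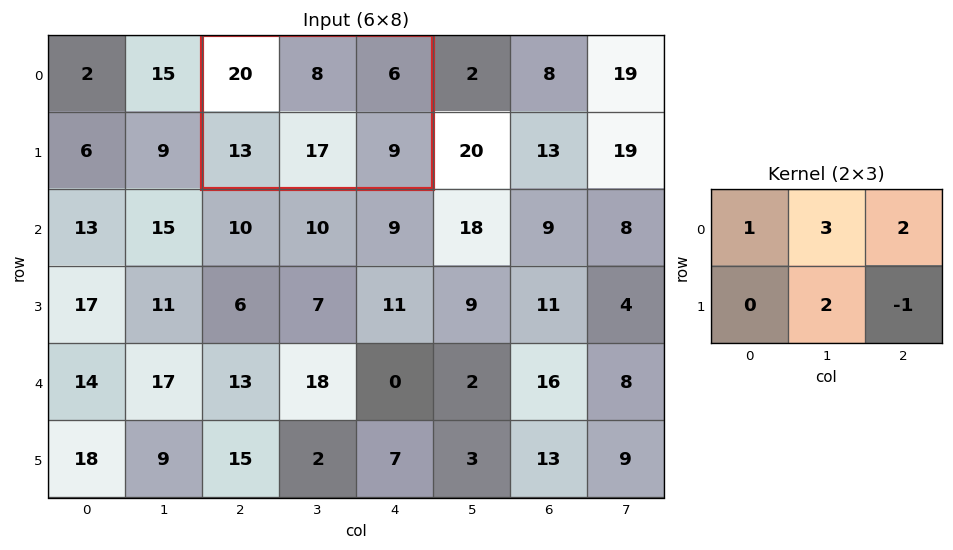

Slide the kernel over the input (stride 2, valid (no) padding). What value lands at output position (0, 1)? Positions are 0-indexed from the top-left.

The receptive field on the input at this output position is [20 8 6 / 13 17 9]. Elementwise product with the kernel and sum: 20·1 + 8·3 + 6·2 + 17·2 + 9·-1.

81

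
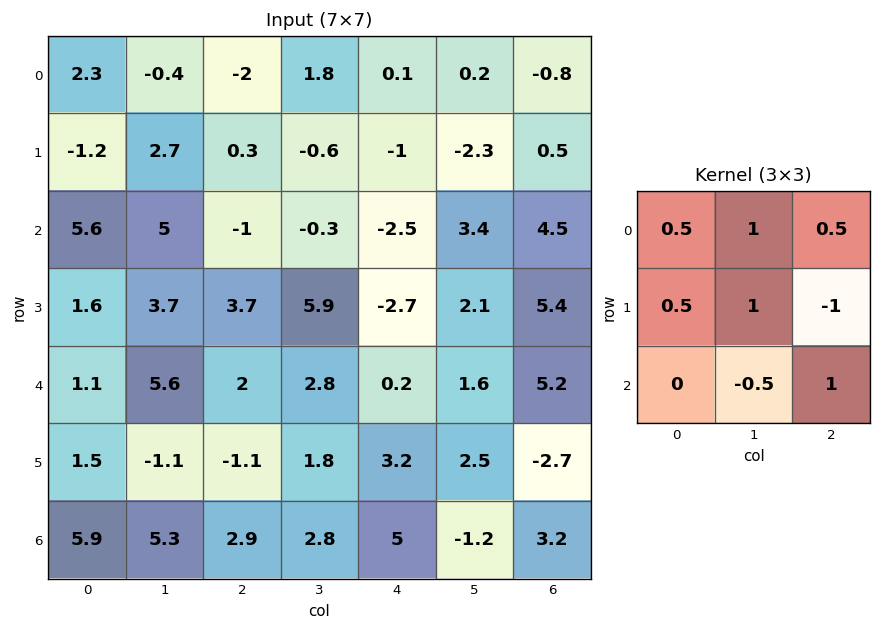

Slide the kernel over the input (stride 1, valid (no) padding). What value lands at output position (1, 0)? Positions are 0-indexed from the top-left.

12.9

The receptive field on the input at this output position is [-1.2 2.7 0.3 / 5.6 5 -1 / 1.6 3.7 3.7]. Elementwise product with the kernel and sum: -1.2·0.5 + 2.7·1 + 0.3·0.5 + 5.6·0.5 + 5·1 + -1·-1 + 3.7·-0.5 + 3.7·1.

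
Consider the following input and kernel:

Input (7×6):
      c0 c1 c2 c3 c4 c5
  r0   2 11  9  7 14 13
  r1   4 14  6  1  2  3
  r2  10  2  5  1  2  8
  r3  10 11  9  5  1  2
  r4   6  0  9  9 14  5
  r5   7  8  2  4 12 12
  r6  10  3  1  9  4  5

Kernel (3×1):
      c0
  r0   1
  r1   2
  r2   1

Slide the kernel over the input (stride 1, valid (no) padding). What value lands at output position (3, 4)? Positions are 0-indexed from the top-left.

The receptive field on the input at this output position is [1 / 14 / 12]. Elementwise product with the kernel and sum: 1·1 + 14·2 + 12·1.

41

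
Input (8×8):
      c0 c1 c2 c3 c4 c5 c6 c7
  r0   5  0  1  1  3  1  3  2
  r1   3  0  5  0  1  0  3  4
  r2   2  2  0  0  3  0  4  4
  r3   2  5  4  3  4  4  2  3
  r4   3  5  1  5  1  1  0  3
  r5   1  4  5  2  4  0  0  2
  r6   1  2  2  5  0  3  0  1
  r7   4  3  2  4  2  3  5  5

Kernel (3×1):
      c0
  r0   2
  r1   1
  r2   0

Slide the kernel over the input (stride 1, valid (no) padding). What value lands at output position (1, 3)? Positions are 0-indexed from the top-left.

0

The receptive field on the input at this output position is [0 / 0 / 3]. Elementwise product with the kernel and sum: 0·2 + 0·1.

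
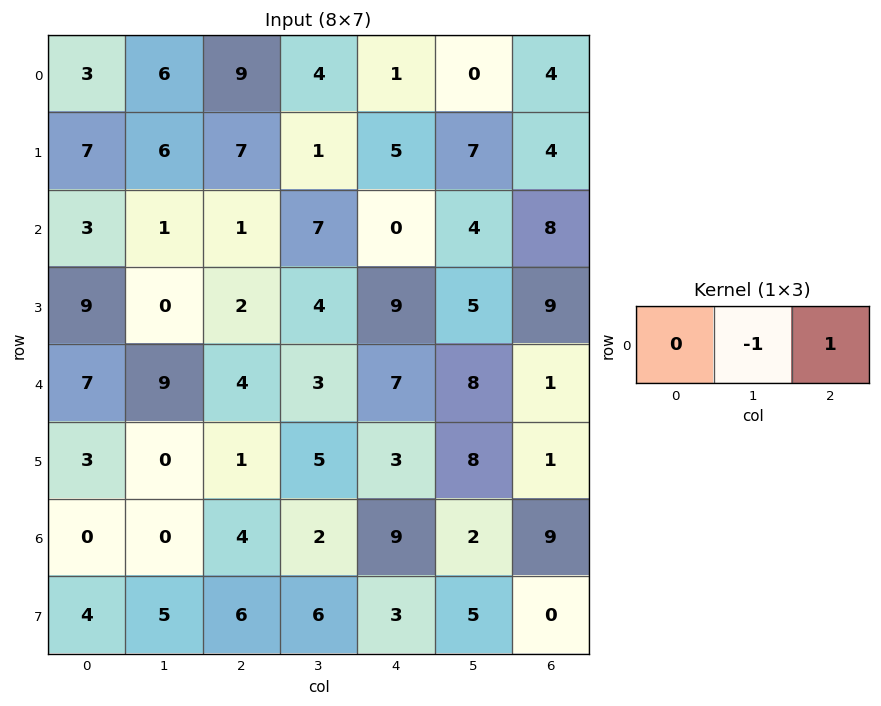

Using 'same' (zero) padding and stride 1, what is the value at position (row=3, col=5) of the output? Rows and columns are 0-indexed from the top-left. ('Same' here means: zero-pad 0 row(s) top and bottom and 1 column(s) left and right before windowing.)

4

The receptive field on the zero-padded input at this output position is [9 5 9]. Elementwise product with the kernel and sum: 5·-1 + 9·1.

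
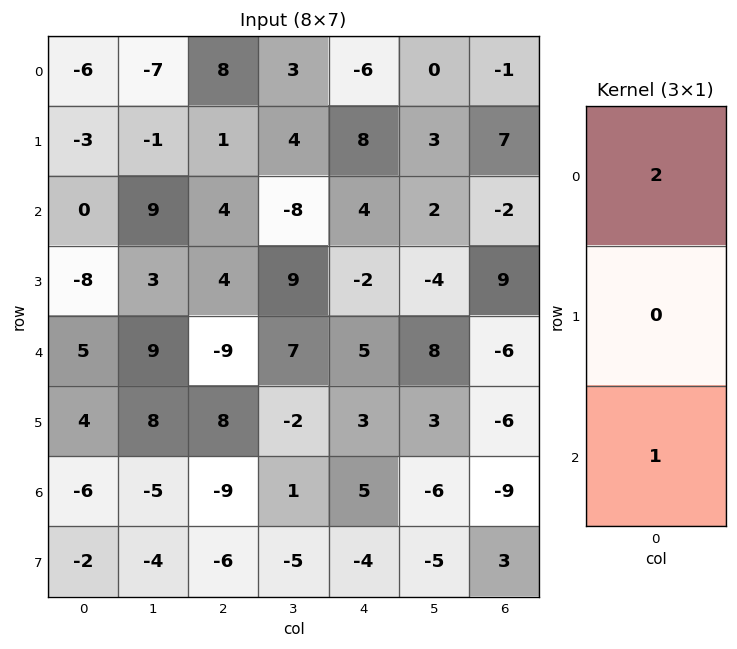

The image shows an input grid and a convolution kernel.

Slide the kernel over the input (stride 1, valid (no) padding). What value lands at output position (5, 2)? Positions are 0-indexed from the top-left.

10

The receptive field on the input at this output position is [8 / -9 / -6]. Elementwise product with the kernel and sum: 8·2 + -6·1.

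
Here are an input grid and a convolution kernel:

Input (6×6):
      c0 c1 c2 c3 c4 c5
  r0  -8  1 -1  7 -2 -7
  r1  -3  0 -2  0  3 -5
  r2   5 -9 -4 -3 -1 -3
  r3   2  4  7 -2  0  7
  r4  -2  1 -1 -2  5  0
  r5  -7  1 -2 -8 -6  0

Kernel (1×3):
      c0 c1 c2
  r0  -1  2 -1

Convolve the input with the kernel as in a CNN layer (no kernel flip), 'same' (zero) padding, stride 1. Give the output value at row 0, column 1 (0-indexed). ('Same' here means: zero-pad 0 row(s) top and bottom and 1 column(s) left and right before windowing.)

11

The receptive field on the zero-padded input at this output position is [-8 1 -1]. Elementwise product with the kernel and sum: -8·-1 + 1·2 + -1·-1.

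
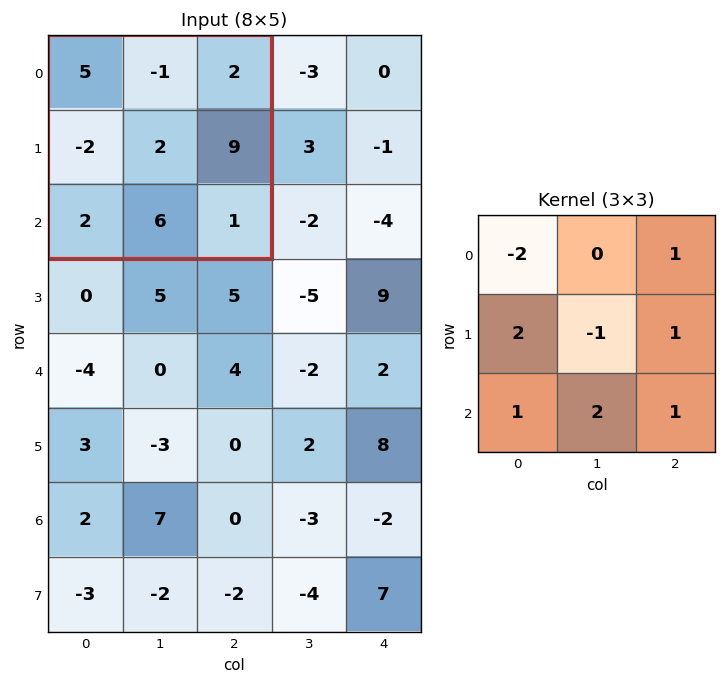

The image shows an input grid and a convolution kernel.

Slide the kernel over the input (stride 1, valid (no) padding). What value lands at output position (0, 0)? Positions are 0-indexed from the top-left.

The receptive field on the input at this output position is [5 -1 2 / -2 2 9 / 2 6 1]. Elementwise product with the kernel and sum: 5·-2 + 2·1 + -2·2 + 2·-1 + 9·1 + 2·1 + 6·2 + 1·1.

10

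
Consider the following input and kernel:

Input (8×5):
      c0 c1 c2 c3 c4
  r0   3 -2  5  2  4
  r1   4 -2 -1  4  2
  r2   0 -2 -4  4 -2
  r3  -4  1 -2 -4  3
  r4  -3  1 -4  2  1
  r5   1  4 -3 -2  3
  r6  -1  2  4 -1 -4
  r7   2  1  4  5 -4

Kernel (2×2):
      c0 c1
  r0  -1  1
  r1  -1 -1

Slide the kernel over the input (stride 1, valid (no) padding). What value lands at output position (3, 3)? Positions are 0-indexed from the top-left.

4

The receptive field on the input at this output position is [-4 3 / 2 1]. Elementwise product with the kernel and sum: -4·-1 + 3·1 + 2·-1 + 1·-1.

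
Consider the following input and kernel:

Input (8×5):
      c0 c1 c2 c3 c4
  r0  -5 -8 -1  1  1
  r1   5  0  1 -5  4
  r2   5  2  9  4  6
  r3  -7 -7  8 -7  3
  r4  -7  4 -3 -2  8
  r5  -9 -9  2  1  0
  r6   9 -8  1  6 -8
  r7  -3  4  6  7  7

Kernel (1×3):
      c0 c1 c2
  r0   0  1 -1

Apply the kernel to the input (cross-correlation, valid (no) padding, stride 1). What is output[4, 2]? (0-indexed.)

The receptive field on the input at this output position is [-3 -2 8]. Elementwise product with the kernel and sum: -2·1 + 8·-1.

-10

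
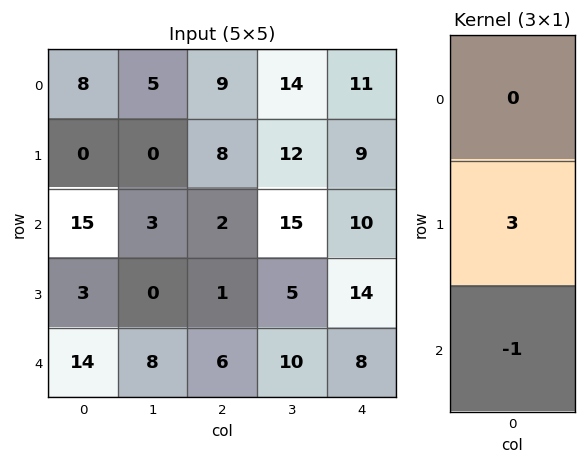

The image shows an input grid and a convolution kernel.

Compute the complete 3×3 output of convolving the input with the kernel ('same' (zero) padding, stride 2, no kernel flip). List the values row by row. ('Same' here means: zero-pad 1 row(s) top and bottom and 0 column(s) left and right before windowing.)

24 19 24
42 5 16
42 18 24

Output[0,0]: The receptive field on the zero-padded input at this output position is [0 / 8 / 0]. Elementwise product with the kernel and sum: 8·3 + 0·-1.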